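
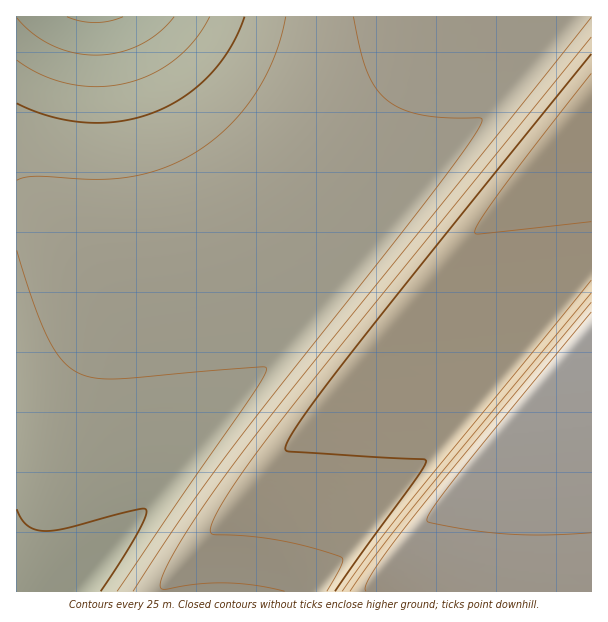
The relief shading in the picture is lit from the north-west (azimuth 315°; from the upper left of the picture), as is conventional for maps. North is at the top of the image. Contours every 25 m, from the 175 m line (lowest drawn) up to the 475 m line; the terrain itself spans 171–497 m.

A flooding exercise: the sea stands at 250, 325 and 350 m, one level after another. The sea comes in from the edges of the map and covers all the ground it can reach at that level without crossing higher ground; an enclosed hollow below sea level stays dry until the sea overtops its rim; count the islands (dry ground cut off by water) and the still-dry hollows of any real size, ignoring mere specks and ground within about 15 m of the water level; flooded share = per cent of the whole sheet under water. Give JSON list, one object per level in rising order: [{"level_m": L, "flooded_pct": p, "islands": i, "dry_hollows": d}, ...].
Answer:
[{"level_m": 250, "flooded_pct": 8, "islands": 0, "dry_hollows": 0}, {"level_m": 325, "flooded_pct": 60, "islands": 0, "dry_hollows": 0}, {"level_m": 350, "flooded_pct": 65, "islands": 0, "dry_hollows": 0}]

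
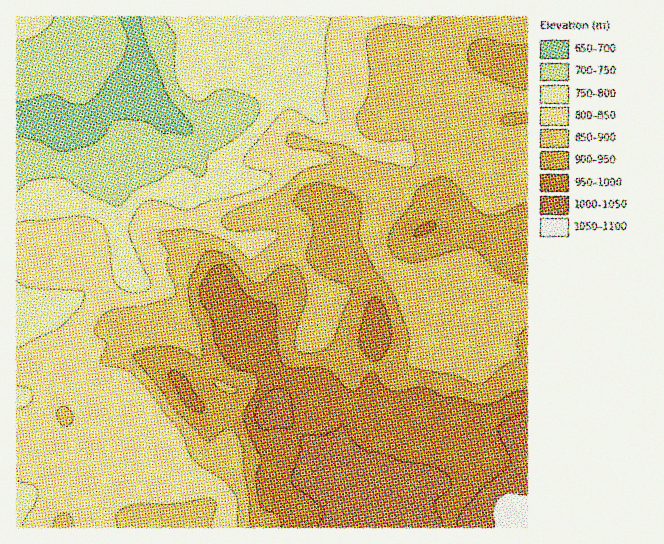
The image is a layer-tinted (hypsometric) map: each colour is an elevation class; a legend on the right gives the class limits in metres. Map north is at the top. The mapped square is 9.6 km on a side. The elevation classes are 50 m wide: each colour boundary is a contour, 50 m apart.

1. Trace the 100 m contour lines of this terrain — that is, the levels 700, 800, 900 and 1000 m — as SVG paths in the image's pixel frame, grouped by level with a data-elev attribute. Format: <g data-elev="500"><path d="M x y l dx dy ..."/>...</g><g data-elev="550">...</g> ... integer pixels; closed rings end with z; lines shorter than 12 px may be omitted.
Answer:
<g data-elev="700"><path d="M17 102l9-1 23-7 6 1 14 7 8 3 8-1 8-5 26-34 7-14 1-14-7-20"/><path d="M141 17l4 22 13 31 8 21 5 10 20 24 2 5-2 3-5 2-11-2-12 0-16-11-25-3-9 3-9 13-9 7-9 4-19 5-10 0-15-8-11-4-14-2"/></g><g data-elev="800"><path d="M17 481l16 4 3 2 1 4-1 11-12 19-2 6"/><path d="M17 385l12 3 2 2 2 5-1 6-3 4-12 4"/><path d="M17 280l5 5 5 2 51 3 5 2 2 3-1 6-6 8-19 19-42 20"/><path d="M331 17l-6 25 2 36-3 24 3 20-4 2-8-1-24-14-5 0-4 3-33 38-5 9 0 4 5 4 18 5 4 3 0 3-3 4-10 6-28 9-21 4-20 9-8-1-26-8-8 0-6 4-10 16-2 10 4 15 18 36 0 4-4 4-8 3-9-1-9-3-5-6-3-8-6-40-4-9-8-6-9-3-9-1-26 4-22 1-12 2"/></g><g data-elev="900"><path d="M229 393l-12-6-3-4 0-4 17 7 6 4-2 3z"/><path d="M527 326l-9 13-1 6 2 8-1 4-17 11-14 13-5 3-8 0-20-9-37-6-8-3-3-7 3-14 0-8-12-35-6-12-16-20-15-29-1-8 3-23-1-7-4-5-9-7-18-6-13-2-10 2-9 8-5 9 3 4 12 9 5 11 0 9-7 18 3 9 13 13 24 10 4 2 2 4-1 6-8 16-9 25-4 7-5 4-10 4-10 0-6-1-3-5-1-6 1-10 9-28 2-9-3-15-7-12-7-2-8 1-7 4-12 11-6 2-10-5-13-17-8-6-12-4-9 2-15 25-2 9 4 24 8 20 3 22-1 5-4 0-19-10-10-2-28 3-7 4-1 4 27 32 14 20 31 31 4 2 2-1 10-9 5-2 7 1 5 6 6 16 0 18 5 27 1 29"/><path d="M527 202l-26 12-8 2-8-1-10-7-22-27-7-3-7-1-16 9-7 5-5 15-19 23-4 13 2 8 4 6 8 4 9 2 11-1 41-13 8 0 8 5 16 17 8 7 10 4 14 3"/><path d="M527 112l-18 2-6 3-2 4 1 3 5 2 20-3"/><path d="M527 45l-18-1-20-5-8 0-10 6-3 10 2 10 7 6 32 14 18 5"/></g><g data-elev="1000"><path d="M444 527l-10-22 2-4 14-14 2-5-3-6-8-6-11-4-29-5-19-8-19-4-10-8-7-14-4-3-8 7-5 3-27 2-3 19-7 22-1 5 3 5 15 10 15 13 0 4-6 13"/><path d="M261 429l5 1 27-3 1-4-3-24-4-8-6-2-7 0-7 4-6 8-4 8-2 8 2 7z"/><path d="M527 411l-21 10-7 5 0 8 11 23 0 6-5 7-20 16-23 24-4 7-2 10"/></g>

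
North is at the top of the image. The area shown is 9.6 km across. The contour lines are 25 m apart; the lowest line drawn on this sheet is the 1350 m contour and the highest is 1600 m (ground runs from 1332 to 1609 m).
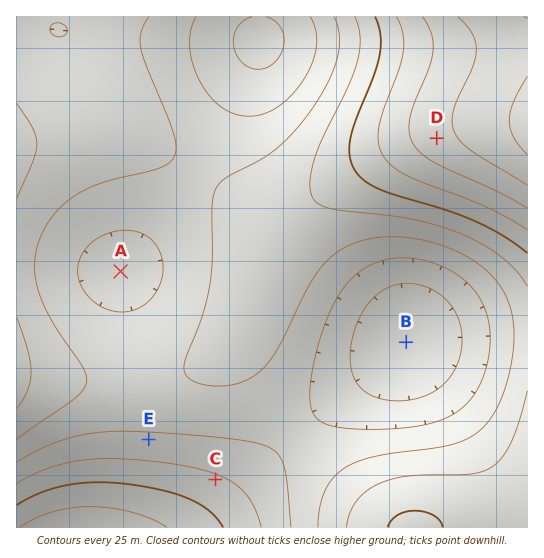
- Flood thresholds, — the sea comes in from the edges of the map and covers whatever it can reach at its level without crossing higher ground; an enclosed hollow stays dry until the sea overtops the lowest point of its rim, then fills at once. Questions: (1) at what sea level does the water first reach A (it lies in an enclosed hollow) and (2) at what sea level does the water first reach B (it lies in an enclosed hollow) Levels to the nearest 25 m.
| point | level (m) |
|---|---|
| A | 1450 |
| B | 1425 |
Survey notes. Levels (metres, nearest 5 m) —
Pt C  1395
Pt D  1565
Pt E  1420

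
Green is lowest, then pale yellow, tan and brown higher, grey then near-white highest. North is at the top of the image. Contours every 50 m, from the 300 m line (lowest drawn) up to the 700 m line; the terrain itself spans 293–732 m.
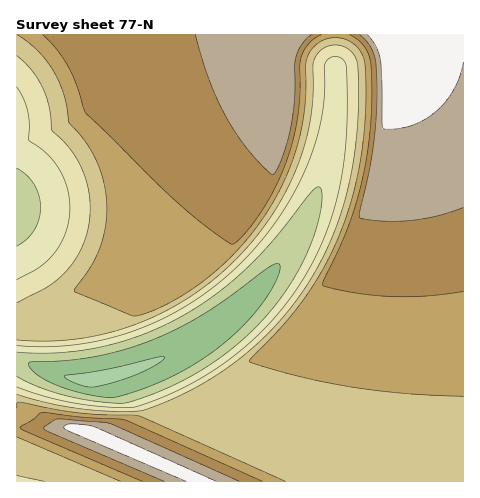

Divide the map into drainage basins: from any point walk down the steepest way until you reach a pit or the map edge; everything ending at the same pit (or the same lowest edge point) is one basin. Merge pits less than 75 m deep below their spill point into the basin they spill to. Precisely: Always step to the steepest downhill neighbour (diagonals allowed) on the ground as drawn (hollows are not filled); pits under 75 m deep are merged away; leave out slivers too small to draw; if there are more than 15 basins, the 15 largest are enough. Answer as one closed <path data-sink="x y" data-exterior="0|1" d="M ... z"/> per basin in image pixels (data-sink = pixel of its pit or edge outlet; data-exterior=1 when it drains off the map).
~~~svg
<path data-sink="84 381" data-exterior="0" d="M463 34l-164 0-11 22 0 40-61 35-39 28-41 40-24 30-27 42-19 20-15 10-46 21 0 105 64 1 110 48 10 6 263 0z"/><path data-sink="17 207" data-exterior="1" d="M298 34l-282 1 1 286 36-15 24-15 19-20 27-42 24-30 41-40 39-28 61-35-1-33 3-14z"/><path data-sink="17 481" data-exterior="1" d="M74 427l-57 0-1 54 183 0-112-50z"/>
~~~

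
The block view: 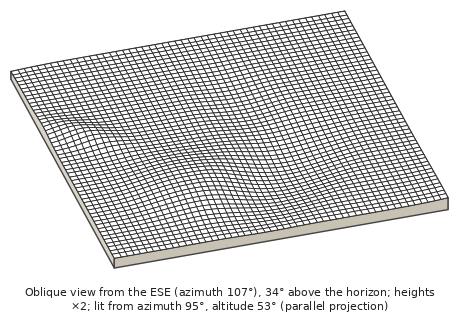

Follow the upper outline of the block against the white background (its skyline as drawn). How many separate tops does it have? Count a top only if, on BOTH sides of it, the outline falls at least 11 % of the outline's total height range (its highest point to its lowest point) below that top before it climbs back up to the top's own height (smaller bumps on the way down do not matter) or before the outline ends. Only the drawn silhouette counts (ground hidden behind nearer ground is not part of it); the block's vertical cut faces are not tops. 1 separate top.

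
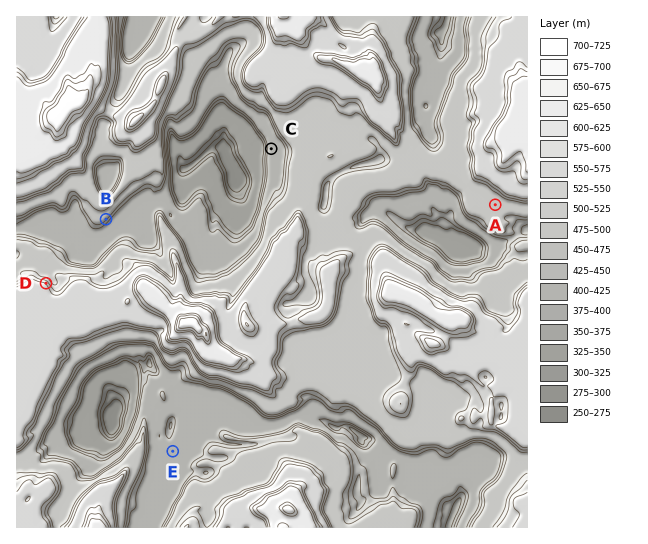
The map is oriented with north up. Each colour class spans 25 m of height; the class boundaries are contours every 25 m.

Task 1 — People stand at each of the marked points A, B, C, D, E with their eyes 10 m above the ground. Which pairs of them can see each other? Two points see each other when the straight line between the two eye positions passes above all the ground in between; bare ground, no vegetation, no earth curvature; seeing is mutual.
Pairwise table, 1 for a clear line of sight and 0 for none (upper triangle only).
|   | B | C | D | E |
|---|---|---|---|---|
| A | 0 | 0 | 0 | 0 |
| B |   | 1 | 1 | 0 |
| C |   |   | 1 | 0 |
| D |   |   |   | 0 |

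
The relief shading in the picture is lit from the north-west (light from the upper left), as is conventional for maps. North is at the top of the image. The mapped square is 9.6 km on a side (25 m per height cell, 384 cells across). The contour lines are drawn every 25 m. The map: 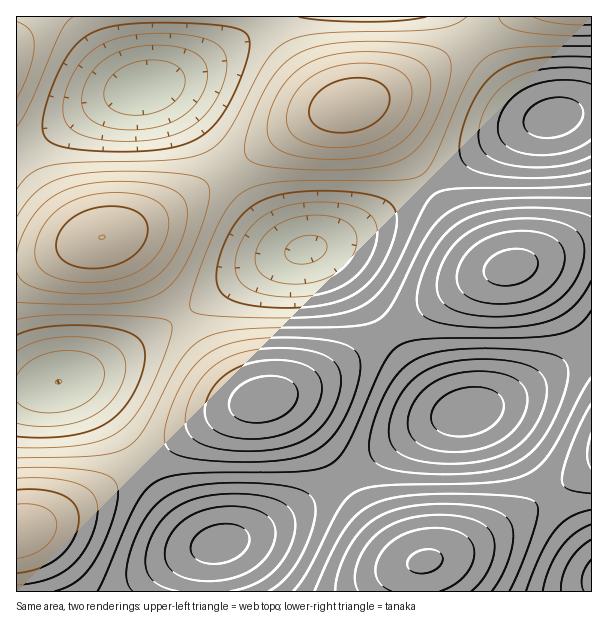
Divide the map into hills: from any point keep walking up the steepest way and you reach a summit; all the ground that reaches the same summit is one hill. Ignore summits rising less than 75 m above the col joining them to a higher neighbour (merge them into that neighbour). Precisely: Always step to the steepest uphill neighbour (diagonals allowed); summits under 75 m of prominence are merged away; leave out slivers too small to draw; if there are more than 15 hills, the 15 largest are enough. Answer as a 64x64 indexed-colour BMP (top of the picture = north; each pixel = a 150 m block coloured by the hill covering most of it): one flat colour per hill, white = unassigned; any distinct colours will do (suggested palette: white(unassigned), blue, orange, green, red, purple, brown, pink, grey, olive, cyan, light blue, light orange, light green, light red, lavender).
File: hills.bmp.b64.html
<image width="64" height="64" href="data:image/bmp;base64,Qk12CAAAAAAAAHYAAAAoAAAAQAAAAEAAAAABAAQAAAAAAAAIAAATCwAAEwsAABAAAAAAAAAA////ALR3HwAOf/8ALKAsACgn1gC9Z5QAS1aMAMJ34wB/f38AIr28AM++FwDox64AeLv/AIrfmACWmP8A1bDFAGZmZmZmZmZmZmZhERERERERERERERERERERERERERERZmZmZmZmZmZmZmERERERERERERERERERERERERERERFmZmZmZmZmZmZmYREREREREREREREREREREREREREREWZmZmZmZmZmZmZhERERERERERERERERERERERERERERZmZmZmZmZmZmZmYRERERERERERERERERERERERERERFmZmZmZmZmZmZmYzEREREREREREREREREREREREREREWZmZmZmZmZmZmYzMzMRERERERERERERERERERERERERZmZmZmZmZmZmYzMzMzMRERERERERERERERERERERERFmZmZmZmZmZmYzMzMzMzMREREREREREREREREREREREWZmZmZmZmZmYzMzMzMzMzMRERERERERERERERERERERZmZmZmZmZmYzMzMzMzMzMzERERERERERERERERERERFmZmZmZmZmZjMzMzMzMzMzMzEREREREREREREREREREWZmZmZmZmZjMzMzMzMzMzMzMxERERERERERERERERERZmZmZmZmZjMzMzMzMzMzMzMzMxERERERERERERERERFmZmZmZmZmMzMzMzMzMzMzMzMzMREREREREREREREREWZmZmZmZmMzMzMzMzMzMzMzMzMzMRERERERERERERERZmZmZmZmMzMzMzMzMzMzMzMzMzMzERERERERERERERFmZmZmZmYzMzMzMzMzMzMzMzMzMzMzEREREREREREREWZmZmZmYzMzMzMzMzMzMzMzMzMzMzMzERERERERERERZmZmZmYzMzMzMzMzMzMzMzMzMzMzMzMzERERERERERFmZmZmYzMzMzMzMzMzMzMzMzMzMzMzMzNVVREREREREWZmZmZjMzMzMzMzMzMzMzMzMzMzMzMzNVVVVRERERERZmZmZjMzMzMzMzMzMzMzMzMzMzMzMzNVVVVVVREREREiIiYzMzMzMzMzMzMzMzMzMzMzMzMzNVVVVVVVVRERESIiIiIzMzMzMzMzMzMzMzMzMzMzMzNVVVVVVVVVVRERIiIiIiIzMzMzMzMzMzMzMzMzMzMzM1VVVVVVVVVVUREiIiIiIiIzMzMzMzMzMzMzMzMzMzM1VVVVVVVVVVVVUSIiIiIiIiIzMzMzMzMzMzMzMzMzM1VVVVVVVVVVVVVVIiIiIiIiIiMzMzMzMzMzMzMzMzMzVVVVVVVVVVVVVVUiIiIiIiIiIiMzMzMzMzMzMzMzMzVVVVVVVVVVVVVVVSIiIiIiIiIiIjMzMzMzMzMzMzMzVVVVVVVVVVVVVVVVIiIiIiIiIiIiIjMzMzMzMzMzMzNVVVVVVVVVVVVVVVUiIiIiIiIiIiIiIzMzMzMzMzMzNVVVVVVVVVVVVVVVVSIiIiIiIiIiIiIiIzMzMzMzMzNVVVVVVVVVVVVVVVVVIiIiIiIiIiIiIiIiMzMzMzMzNVVVVVVVVVVVVVVVVVUiIiIiIiIiIiIiIiIiMzMzMzM1VVVVVVVVVVVVVVVVVSIiIiIiIiIiIiIiIiIiMzMzM1VVVVVVVVVVVVVVVVVVIiIiIiIiIiIiIiIiIiIiMzM1VVVVVVVVVVVVVVVVVVUiIiIiIiIiIiIiIiIiIiJERFVVVVVVVVVVVVVVVVVVVSIiIiIiIiIiIiIiIiIiJERERFVVVVVVVVVVVVVVVVVVIiIiIiIiIiIiIiIiIiJERERERFVVVVVVVVVVVVVVVVUiIiIiIiIiIiIiIiIiJERERERERFVVVVVVVVVVVVVVVSIiIiIiIiIiIiIiIiJERERERERERFVVVVVVVVVVVVVVIiIiIiIiIiIiIiIiIkRERERERERERVVVVVVVVVVVVVUiIiIiIiIiIiIiIiIkRERERERERERERVVVVVVVVVVVVSIiIiIiIiIiIiIiIkREREREREREREREVVVVVVVVVVVVIiIiIiIiIiIiIiIiREREREREREREREREVVVVVVVVVVUiIiIiIiIiIiIiIiRERERERERERERERERFVVVVVVVVVSIiIiIiIiIiIiIiRERERERERERERERERERFVVVVVVVVESIiIiIiIiIiIiJERERERERERERERERERERVVVVVVVUREiIiIiIiIiIiJERERERERERERERERERERERVVVVVVREREiIiIiIiIiJERERERERERERERERERERERERVVVVVERERIiIiIiIiIkRERERERERERERERERERERERERFVVURERERIiIiIiIkREREREREREREREREREREREREQiIiIhERERERIiIiIkREREREREREREREREREREREREQiIiIiERERERERIiIkREREREREREREREREREREREREQiIiIiIREREREREREUREREREREREREREREREREREREQiIiIiIhEREREREREREURERERERERERERERERERERERCIiIiIiEREREREREREREURERERERERERERERERERERCIiIiIiIREREREREREREREURERERERERERERERERERCIiIiIiIhEREREREREREREREUREREREREREREREREREIiIiIiIiERERERERERERERERFEREREREREREREREREIiIiIiIiIRERERERERERERERERFEREREREREREREREIiIiIiIiIhERERERERERERERERERREREREREREREREQiIiIiIiIi"/>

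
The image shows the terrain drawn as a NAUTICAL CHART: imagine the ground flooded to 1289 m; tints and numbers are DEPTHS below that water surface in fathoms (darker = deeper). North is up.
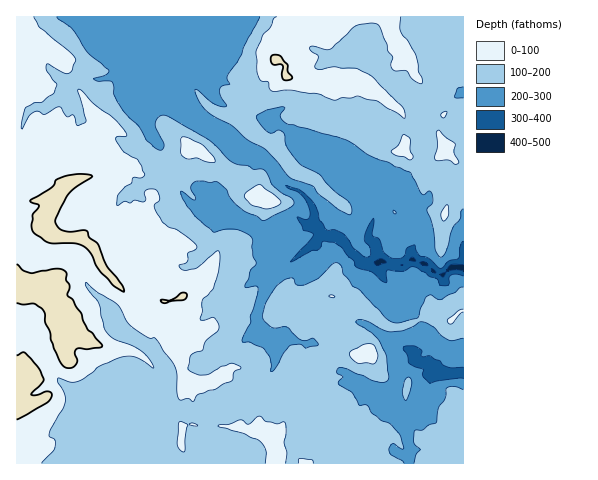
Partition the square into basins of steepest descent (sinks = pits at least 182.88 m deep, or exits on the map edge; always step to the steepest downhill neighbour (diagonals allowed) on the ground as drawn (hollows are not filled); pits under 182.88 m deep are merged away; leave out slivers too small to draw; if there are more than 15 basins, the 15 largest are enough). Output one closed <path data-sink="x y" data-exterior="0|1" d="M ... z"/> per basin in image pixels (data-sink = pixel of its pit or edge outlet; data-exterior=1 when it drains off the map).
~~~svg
<path data-sink="463 267" data-exterior="1" d="M393 16l-377 1 1 447 351 0 7-8 0-15-11-11-16 4-13-16-10-4-6-5 3-17-5-15 0-16 10-1 15-7 12 1-10-12-5-9 1-14 5-15 2-2 6 1 11 6 17 14 9 5 14-2 21-10 14 0 12 4 8-8 5-1 0-202-11 0-10 7-3 20 5 12-4-4-10 0-19 11-8-3 0-34-2-6-23-19-17-9 11-25 5-6 21-7-9-14z"/><path data-sink="463 372" data-exterior="1" d="M348 302l-3 2-3 10-3 19 5 9 10 12-12-1-15 7-10 1 0 16 5 15-3 17 6 5 10 4 13 16 16-4 11 11 1 13-7 10 84 0 1-17-4-13 1-16-3-5 6-17 10-3 0-81-5 0-8 8-12-4-14 0-21 10-14 2-9-5-17-14z"/><path data-sink="463 94" data-exterior="1" d="M463 16l-68 0-5 9 0 7 10 15-22 6-5 6-11 23 1 3 16 8 23 19 2 6-1 16 3 6-3 10 6 5 22-11 13 2-4-10 3-20 6-6 15-2z"/>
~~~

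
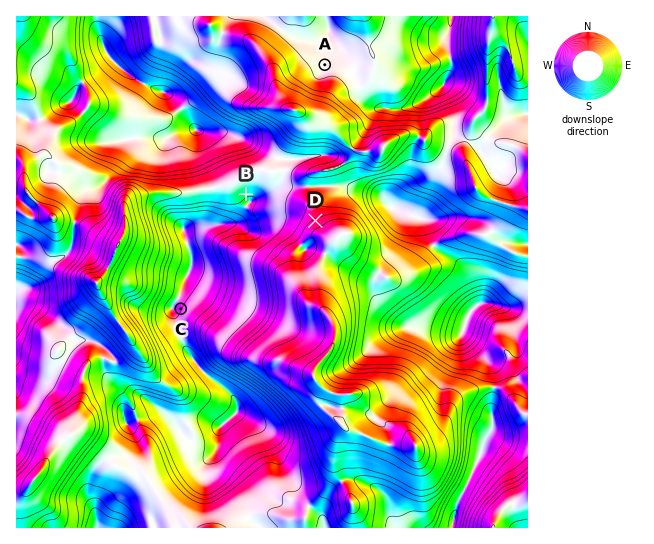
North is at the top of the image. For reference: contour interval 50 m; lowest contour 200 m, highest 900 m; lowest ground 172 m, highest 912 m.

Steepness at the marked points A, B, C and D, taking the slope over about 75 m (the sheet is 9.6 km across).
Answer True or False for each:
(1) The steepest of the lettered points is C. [False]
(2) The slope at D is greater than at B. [True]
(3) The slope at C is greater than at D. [False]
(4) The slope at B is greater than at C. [True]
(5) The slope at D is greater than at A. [True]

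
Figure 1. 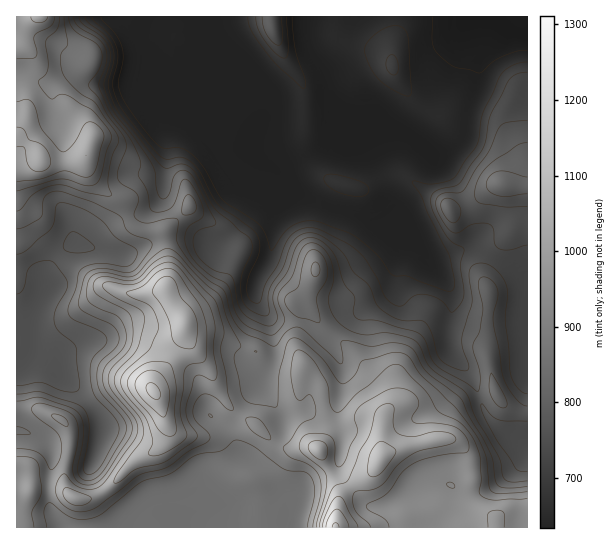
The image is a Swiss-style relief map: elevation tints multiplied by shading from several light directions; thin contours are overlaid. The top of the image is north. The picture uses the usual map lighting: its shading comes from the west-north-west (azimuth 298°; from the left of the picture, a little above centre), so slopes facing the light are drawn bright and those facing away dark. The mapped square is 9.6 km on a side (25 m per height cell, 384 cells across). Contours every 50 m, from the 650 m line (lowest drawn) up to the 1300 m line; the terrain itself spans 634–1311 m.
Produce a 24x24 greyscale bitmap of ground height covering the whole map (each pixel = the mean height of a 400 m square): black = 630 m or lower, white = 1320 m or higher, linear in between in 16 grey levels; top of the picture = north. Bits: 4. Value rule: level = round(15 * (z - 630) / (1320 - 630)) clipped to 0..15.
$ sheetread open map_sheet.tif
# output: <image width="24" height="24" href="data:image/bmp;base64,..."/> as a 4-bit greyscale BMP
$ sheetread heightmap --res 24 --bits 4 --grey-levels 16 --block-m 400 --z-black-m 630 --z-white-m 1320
<image width="24" height="24" href="data:image/bmp;base64,Qk2WAQAAAAAAAHYAAAAoAAAAGAAAABgAAAABAAQAAAAAACABAAATCwAAEwsAABAAAAAAAAAAAAAAABEREQAiIiIAMzMzAERERABVVVUAZmZmAHd3dwCIiIgAmZmZAKqqqgC7u7sAzMzMAN3d3QDu7u4A////AJiIh3d3d3jNuqqqqqmqmHd3eHisupmZmKmXmph3iIiry6mZdZiGerqIiJq6zbupZHiWWcyoiZqqvLu4VIh2atyZmImZu6mGVVVWneypiImYmqh1ZERWnNy6iIqHiYZEU0RVeszKh4h3d3Q1U0VWeb3KdWd2VUM0U0Roms25U2dlQzMkU1RYqsyWQld1MiEkQ1VWZplkQjd0IREjQ2VVZndUQiVCEREzRHZWd3dkIRERERJURId4h1ZiERERERNFZrqqhlVBEREREREkZru7hjIRERERERESRbqrlBERERERABERRLmZUhERERERERERM6mXMRERERERERERI6mHQRERESEREiEAErmHQREREjERIhAAALp0IREREzEREhAAAA=="/>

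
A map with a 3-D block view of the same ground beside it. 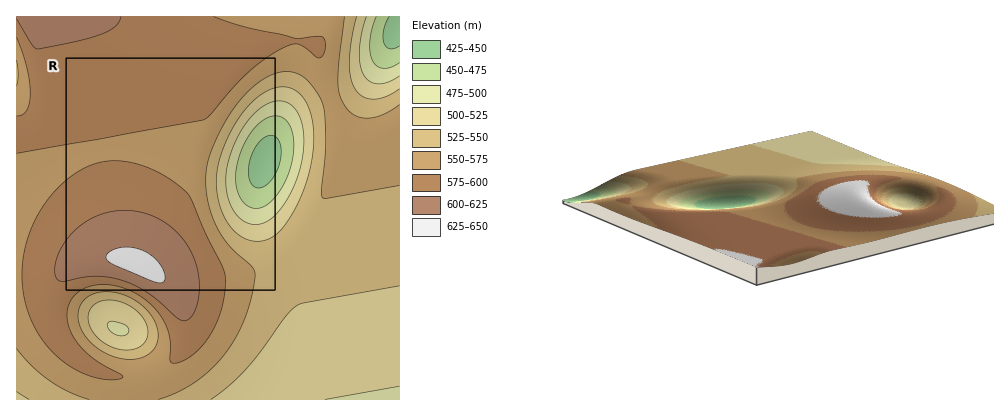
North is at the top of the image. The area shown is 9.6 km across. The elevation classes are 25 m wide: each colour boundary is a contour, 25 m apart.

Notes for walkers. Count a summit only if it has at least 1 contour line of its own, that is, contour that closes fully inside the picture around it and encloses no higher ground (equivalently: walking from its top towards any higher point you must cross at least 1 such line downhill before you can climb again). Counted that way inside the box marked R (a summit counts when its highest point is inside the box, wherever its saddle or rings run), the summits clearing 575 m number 1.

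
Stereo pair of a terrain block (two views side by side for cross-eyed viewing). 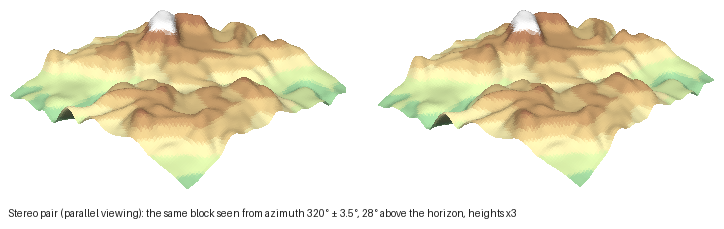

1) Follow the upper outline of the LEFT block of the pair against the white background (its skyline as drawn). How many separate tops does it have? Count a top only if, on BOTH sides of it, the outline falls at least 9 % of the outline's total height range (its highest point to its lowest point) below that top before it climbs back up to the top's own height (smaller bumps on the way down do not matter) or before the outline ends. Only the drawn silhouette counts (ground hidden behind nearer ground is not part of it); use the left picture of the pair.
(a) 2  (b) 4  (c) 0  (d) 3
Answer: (a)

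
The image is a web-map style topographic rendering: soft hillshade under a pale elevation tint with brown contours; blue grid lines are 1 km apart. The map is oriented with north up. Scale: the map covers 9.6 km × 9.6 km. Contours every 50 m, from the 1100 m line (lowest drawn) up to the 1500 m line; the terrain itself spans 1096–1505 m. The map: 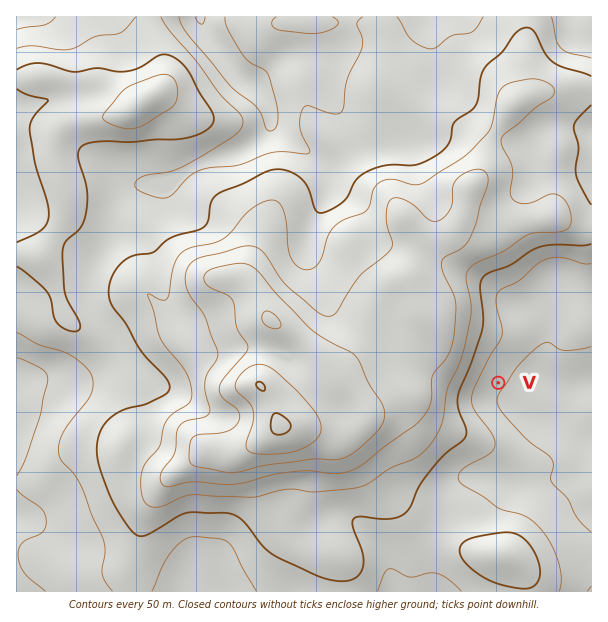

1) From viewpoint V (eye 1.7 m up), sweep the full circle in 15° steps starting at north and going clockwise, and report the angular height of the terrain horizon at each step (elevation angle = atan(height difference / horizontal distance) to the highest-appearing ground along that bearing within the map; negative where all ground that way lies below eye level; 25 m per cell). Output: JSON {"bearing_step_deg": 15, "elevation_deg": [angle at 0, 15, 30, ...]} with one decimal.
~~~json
{"bearing_step_deg": 15, "elevation_deg": [4.0, 3.3, 2.2, 0.2, 0.2, -0.9, -1.9, -1.4, -1.4, -0.7, -0.1, 1.3, 2.7, 3.6, 5.1, 6.3, 7.6, 9.3, 10.0, 11.1, 11.4, 10.3, 8.0, 5.3]}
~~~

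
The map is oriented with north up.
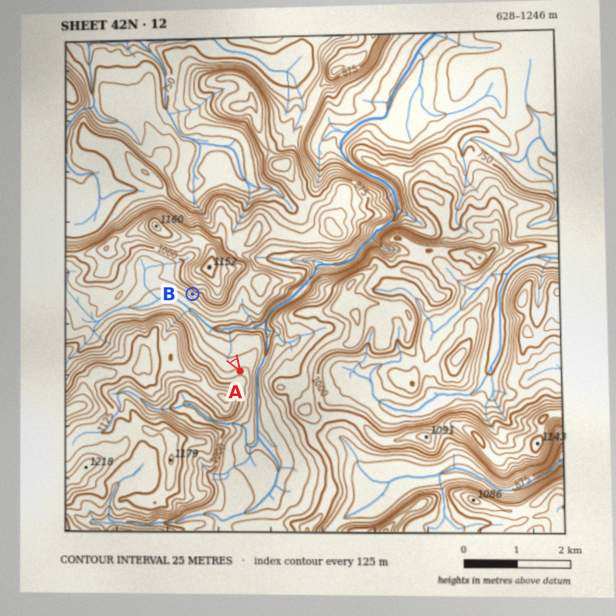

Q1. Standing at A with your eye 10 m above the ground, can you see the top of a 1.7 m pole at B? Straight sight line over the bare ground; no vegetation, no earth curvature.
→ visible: true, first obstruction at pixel None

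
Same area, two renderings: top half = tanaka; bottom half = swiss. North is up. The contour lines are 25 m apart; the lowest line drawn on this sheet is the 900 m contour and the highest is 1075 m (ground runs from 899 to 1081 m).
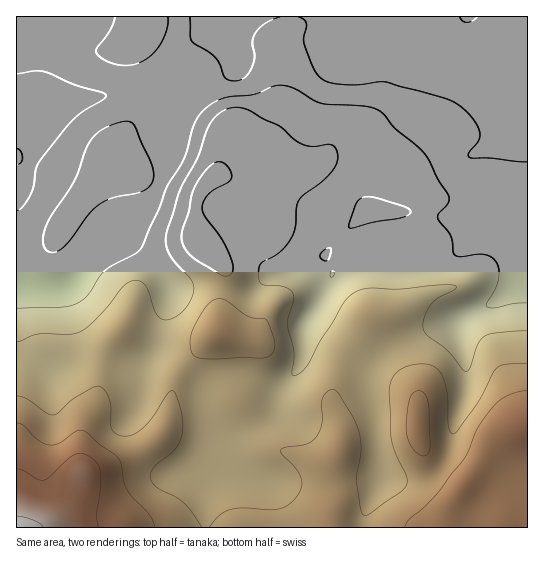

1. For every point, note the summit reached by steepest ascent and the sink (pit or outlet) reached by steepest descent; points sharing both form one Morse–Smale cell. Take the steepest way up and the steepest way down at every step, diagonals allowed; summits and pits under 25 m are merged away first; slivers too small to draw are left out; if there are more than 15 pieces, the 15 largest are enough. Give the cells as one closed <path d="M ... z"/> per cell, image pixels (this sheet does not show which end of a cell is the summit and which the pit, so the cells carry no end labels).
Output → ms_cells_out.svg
<path d="M527 16l-306 0-1 7-3 5-31 16-32 33-12 7-44 13-32 4-11-6-12-2-27 8 1 427 188 0 2-46 8-37 40-20 14-8 7-7 8-25 16-20 4-15 0-16 3-14 10 12 52 35 22-20 42-20 26-7 32-16 34-29 3-5z"/><path d="M527 271l-12 14-24 19-32 16-26 7-42 20-22 20-52-35-10-12-3 14 0 16-4 15-16 20-8 25-7 7-14 8-40 20-8 37-2 45 322 1z"/><path d="M219 16l-202 0-1 83 7 1 20-7 8 0 16 8 38-5 37-12 12-7 32-33 31-16 3-5z"/>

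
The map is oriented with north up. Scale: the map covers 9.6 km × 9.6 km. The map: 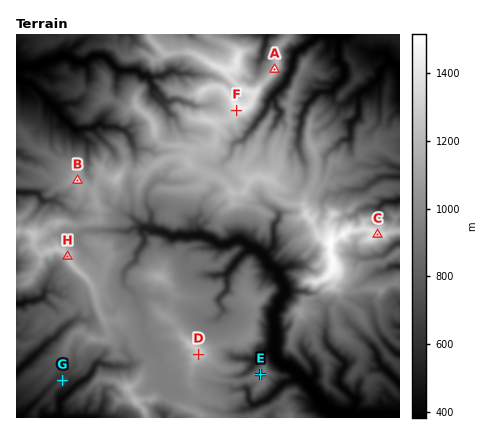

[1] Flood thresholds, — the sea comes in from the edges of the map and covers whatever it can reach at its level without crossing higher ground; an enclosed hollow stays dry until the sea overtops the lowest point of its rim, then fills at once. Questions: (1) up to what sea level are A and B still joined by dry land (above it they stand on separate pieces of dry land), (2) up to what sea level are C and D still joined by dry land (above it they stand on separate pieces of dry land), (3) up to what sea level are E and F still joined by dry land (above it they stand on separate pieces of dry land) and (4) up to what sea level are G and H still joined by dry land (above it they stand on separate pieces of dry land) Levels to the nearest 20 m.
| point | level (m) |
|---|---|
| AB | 1040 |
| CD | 940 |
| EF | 860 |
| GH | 660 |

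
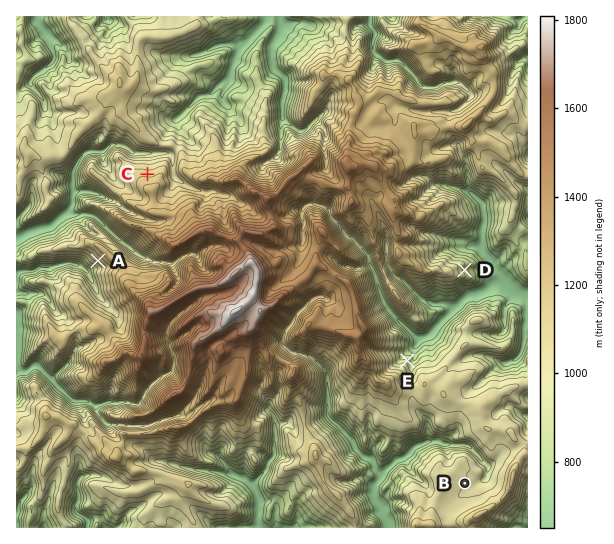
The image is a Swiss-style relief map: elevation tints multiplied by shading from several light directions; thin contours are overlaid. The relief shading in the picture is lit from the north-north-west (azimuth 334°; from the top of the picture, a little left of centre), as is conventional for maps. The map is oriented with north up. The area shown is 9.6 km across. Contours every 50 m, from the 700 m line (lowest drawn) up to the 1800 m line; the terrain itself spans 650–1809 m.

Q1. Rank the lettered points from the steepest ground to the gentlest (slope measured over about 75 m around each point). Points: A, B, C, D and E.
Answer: A E D C B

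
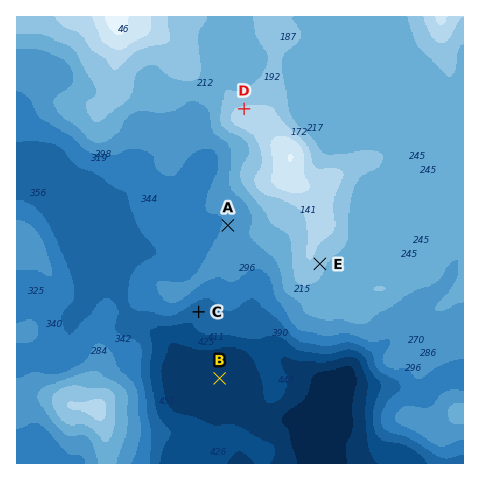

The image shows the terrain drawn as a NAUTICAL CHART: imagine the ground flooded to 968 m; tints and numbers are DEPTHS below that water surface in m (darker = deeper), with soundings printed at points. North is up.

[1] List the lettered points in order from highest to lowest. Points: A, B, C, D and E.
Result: D E A C B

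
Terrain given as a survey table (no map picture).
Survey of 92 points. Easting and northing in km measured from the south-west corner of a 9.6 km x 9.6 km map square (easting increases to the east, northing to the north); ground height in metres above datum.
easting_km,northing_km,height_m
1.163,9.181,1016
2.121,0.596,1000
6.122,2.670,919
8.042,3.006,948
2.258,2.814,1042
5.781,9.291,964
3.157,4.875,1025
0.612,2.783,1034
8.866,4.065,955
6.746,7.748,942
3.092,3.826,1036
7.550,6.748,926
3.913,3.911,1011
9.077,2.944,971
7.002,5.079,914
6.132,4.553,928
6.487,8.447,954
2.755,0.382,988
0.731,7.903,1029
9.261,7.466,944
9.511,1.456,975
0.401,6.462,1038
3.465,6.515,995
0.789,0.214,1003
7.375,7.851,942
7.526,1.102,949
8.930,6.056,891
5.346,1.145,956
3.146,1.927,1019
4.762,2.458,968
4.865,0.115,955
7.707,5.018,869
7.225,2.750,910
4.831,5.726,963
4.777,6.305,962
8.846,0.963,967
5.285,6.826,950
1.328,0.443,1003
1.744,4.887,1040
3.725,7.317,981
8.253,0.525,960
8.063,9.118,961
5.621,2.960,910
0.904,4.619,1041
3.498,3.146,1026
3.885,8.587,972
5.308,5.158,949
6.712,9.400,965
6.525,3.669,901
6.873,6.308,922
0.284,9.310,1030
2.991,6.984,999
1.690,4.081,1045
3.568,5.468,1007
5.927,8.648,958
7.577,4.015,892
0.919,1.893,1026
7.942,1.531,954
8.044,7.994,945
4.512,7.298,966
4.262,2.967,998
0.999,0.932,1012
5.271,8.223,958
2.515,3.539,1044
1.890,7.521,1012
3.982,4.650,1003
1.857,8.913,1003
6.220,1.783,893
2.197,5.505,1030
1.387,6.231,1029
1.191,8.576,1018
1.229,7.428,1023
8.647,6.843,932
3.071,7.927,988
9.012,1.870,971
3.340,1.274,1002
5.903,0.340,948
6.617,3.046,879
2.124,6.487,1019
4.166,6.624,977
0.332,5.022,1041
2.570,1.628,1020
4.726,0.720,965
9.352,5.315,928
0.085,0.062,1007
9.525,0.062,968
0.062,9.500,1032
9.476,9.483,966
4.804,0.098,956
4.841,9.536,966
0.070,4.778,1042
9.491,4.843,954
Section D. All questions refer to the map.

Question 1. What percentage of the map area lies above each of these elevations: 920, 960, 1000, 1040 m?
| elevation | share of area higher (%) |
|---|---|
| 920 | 88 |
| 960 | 60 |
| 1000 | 34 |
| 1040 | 6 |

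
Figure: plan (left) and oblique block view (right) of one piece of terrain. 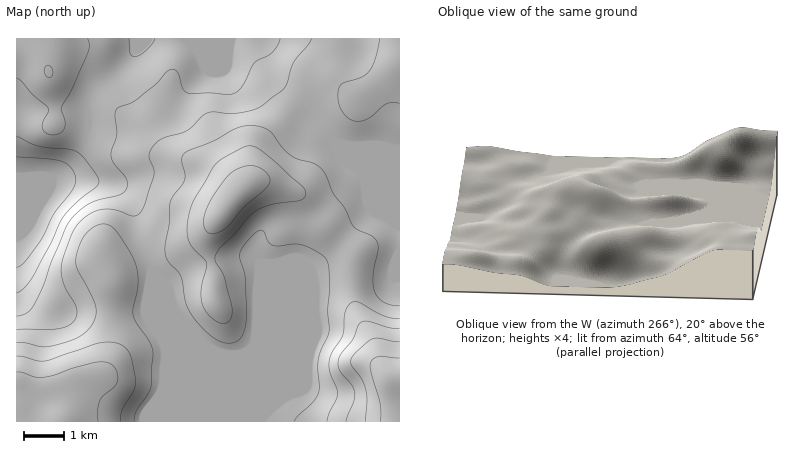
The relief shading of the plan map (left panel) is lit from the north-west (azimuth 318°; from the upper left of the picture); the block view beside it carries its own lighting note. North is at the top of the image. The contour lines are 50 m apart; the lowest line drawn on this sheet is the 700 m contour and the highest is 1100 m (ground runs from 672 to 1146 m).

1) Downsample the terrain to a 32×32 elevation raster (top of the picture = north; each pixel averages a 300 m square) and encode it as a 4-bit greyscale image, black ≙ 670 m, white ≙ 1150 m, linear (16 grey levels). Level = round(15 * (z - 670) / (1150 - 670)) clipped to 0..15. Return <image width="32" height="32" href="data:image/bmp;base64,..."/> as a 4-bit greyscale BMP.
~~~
<image width="32" height="32" href="data:image/bmp;base64,Qk12AgAAAAAAAHYAAAAoAAAAIAAAACAAAAABAAQAAAAAAAACAAATCwAAEwsAABAAAAAAAAAAAAAAABEREQAiIiIAMzMzAERERABVVVUAZmZmAHd3dwCIiIgAmZmZAKqqqgC7u7sAzMzMAN3d3QDu7u4A////ALu7u6qYd3d3d3d3d4iavO67u7uqmHd3d3d3d3d4mrzuu7u7qqmHd3d3d3d3d4q87rqru7uph3d3d3d3d3iave+qqqq6qYd3d3d3d3d4q83umImaqqmHd3d3d3d3eJvN3Xd3iJmYh3d3d3d3d3eKvMxmZmeIiHd3d4iHd3d3ibu7VVVWeId3d3iZh3d3d4mqmURVVniHd3d5qYd3d3eJmYc0VWZ4iHd3iamHd3d3iIh3I0VniIh3d4mZh3d3d3iHdhJFZ4iId3eJmId3d3d4h3YSNXiIh3d4iZh3d3d3eIh2ASRniId3eJmYd3d3d4iIdgATV4h3Z3iaqYd3iIiIh3YAEkZ3dmd4mruYeIiIh3dmAAE1ZmVmeJq7qYiIiId2ZgAAI0RVVniJu7qpmYh3ZmYAABIjRFZniau7upmId2ZmAAARI0RWZ3iau7qYh3ZmZgABEjRFVmeImaqph3d2ZmYSIiM0RVZneIiZmHd3ZmZmIzQzNEVVZmd4iId3dmZmZjREQzRFVVVmd3d3dmZnd3c0REM0RFVVVmZmZ3Zmd3d3NERDNERFRFVVVWZmZneHd0RVRDREREREREVVZmd3h3dFVVQzM0REQzNEVWZnd3eIVWVUQzMzRDMzNEVWZ3d3iFVVVEQzMzMzMzREVmZmZ4hVVVREMyMzMzMzREVmZmd4"/>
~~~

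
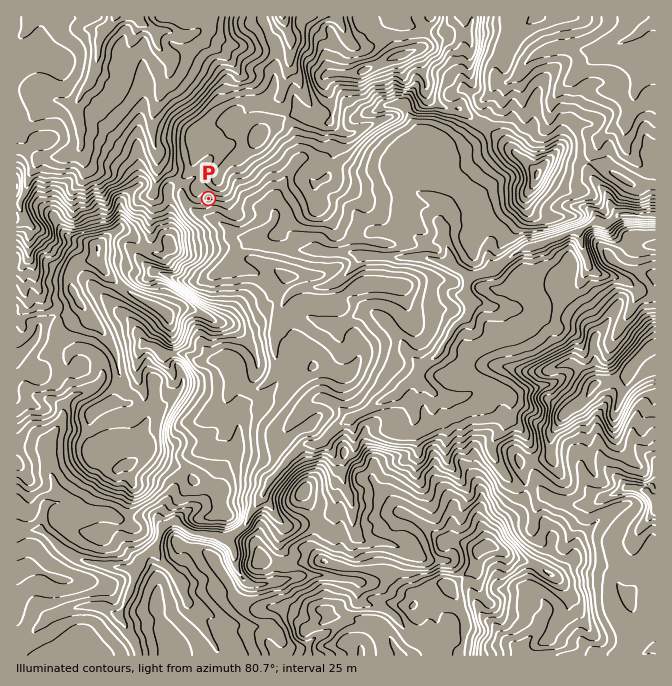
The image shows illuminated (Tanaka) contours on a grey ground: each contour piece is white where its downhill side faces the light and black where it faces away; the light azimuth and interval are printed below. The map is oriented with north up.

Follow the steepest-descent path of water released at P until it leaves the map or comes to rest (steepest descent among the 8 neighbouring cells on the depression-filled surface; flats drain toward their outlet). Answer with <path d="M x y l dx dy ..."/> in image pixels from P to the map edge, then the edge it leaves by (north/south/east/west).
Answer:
<path d="M209 198l0 4 5 6 0 9 6 6 2 0 5 5 2 0 8 9 17 0 8 8 5 0 1 2 12 0 2 1 12 0 1 2 25 0 2 2 28 0 2 1 5 0 1 2 19 0 1 2 47 0 2 1 5 0 6 4 9 0 5 5 12 5 3 3 10 0 1-2 7 0 9-8 3 0 7-3 10-9 8-3 5-5 5 0 7-3 6 0 5-4 5 0 10-5 5 0 9-5 5 0 11-6 15 0 5-5 2 0 0-2 3-2 5 0 2 2 28 0"/>
exit: east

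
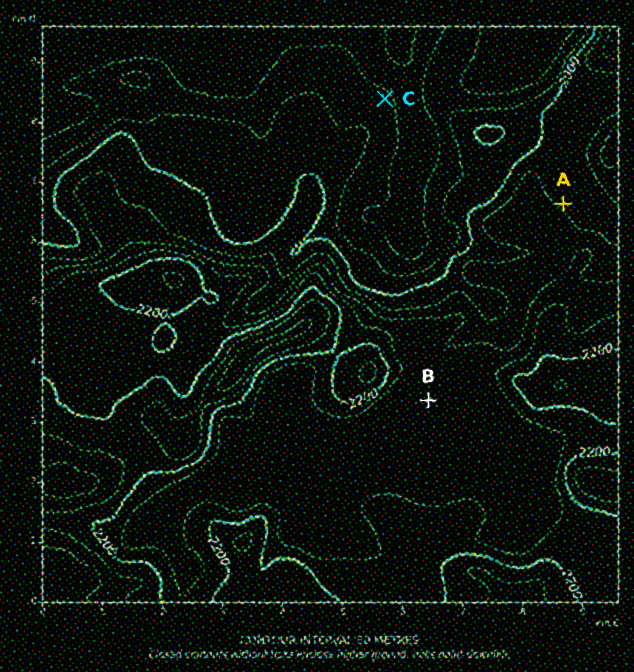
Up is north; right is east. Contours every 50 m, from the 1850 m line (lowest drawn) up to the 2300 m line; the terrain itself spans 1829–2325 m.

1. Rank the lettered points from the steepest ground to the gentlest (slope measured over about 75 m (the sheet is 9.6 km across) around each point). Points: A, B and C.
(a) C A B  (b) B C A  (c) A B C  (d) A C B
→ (d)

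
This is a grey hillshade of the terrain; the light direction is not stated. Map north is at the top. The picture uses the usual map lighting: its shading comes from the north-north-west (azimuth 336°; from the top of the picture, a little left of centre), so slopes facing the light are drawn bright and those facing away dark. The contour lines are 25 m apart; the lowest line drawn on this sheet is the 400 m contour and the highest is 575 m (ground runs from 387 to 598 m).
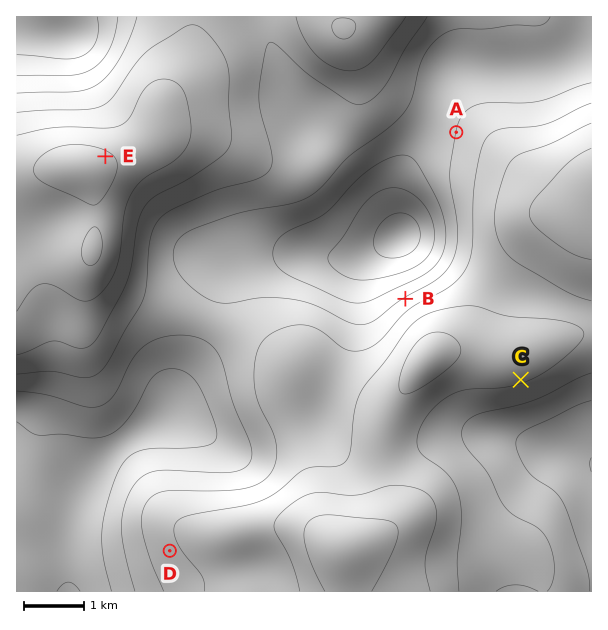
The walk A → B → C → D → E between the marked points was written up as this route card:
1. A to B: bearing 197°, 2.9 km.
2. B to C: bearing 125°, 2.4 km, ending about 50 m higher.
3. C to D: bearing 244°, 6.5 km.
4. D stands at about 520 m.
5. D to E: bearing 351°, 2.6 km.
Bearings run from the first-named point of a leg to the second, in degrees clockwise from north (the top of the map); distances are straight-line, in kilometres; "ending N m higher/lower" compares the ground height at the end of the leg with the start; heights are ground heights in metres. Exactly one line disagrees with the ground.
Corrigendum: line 5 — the distance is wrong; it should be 6.7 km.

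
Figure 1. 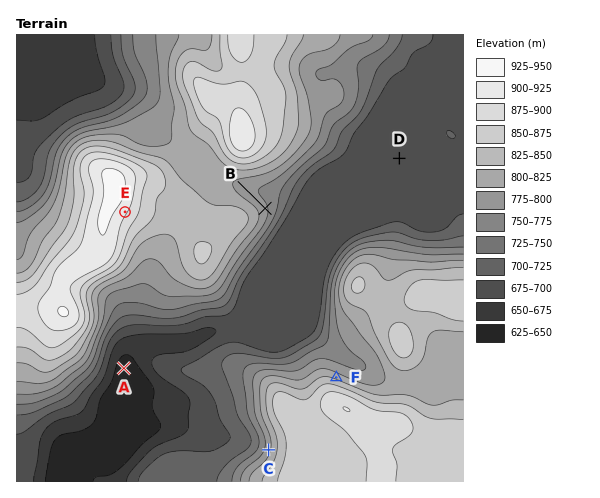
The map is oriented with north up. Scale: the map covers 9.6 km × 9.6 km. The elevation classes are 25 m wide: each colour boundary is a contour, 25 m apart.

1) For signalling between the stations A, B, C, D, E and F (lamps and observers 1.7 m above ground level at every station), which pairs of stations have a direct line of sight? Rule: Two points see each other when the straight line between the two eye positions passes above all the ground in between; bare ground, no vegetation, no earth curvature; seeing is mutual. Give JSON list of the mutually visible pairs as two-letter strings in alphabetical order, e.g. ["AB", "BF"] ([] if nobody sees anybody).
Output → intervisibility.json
["AC", "BD", "BF", "CE", "DE", "EF"]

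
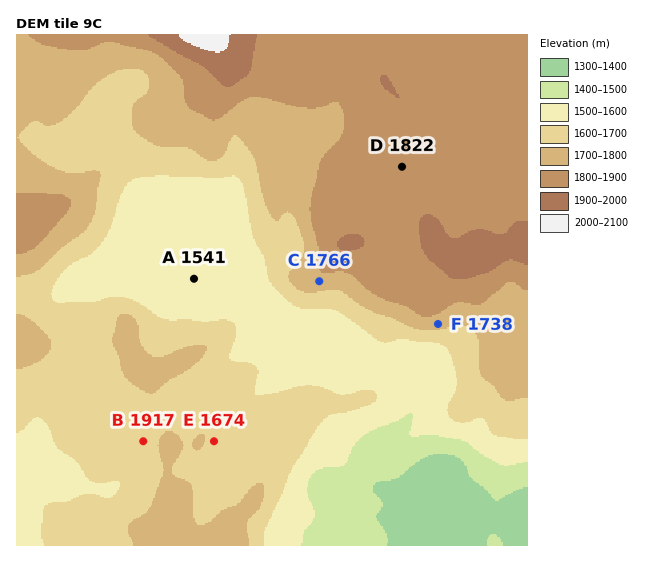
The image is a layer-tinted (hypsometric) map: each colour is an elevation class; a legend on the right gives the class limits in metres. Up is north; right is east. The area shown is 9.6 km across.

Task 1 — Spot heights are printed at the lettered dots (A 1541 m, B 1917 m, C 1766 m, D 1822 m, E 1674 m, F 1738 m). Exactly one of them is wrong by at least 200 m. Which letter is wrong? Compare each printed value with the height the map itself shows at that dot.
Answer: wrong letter B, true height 1667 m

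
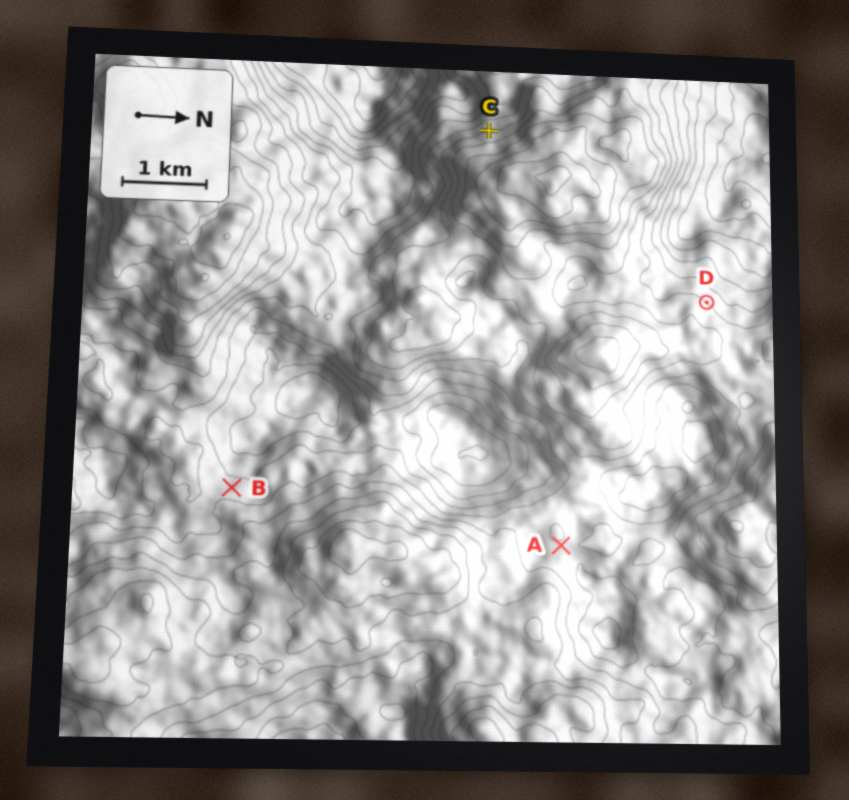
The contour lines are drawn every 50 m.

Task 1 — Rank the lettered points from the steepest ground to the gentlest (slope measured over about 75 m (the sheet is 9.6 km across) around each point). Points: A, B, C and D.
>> C D B A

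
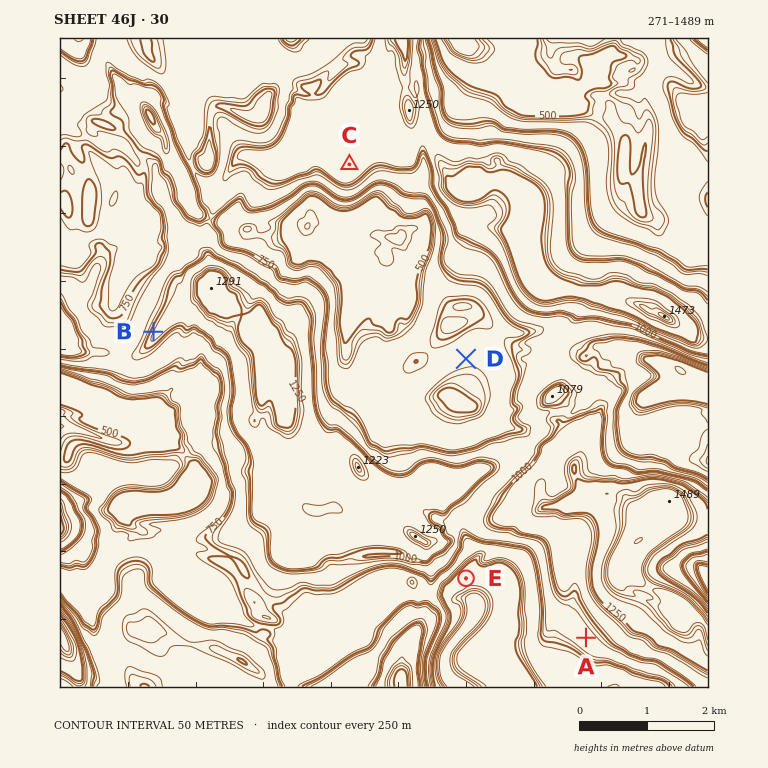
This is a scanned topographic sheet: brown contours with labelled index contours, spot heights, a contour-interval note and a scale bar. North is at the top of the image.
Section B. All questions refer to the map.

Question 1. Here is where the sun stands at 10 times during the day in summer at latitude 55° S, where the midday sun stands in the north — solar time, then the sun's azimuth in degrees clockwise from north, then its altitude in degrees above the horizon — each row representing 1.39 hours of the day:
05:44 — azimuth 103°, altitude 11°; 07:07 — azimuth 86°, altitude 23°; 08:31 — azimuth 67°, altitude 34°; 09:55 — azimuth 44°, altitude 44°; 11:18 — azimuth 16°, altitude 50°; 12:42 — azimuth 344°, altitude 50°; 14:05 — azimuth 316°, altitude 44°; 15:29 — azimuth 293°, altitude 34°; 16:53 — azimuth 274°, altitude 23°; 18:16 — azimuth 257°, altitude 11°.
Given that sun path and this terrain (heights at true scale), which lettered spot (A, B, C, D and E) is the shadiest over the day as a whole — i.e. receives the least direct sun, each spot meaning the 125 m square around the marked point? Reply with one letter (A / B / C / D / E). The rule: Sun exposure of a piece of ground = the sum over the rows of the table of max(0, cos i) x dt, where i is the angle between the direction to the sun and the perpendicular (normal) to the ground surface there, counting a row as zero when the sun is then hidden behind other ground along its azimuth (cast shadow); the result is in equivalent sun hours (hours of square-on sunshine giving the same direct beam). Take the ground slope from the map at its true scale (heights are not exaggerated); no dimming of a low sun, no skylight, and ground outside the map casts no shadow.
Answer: E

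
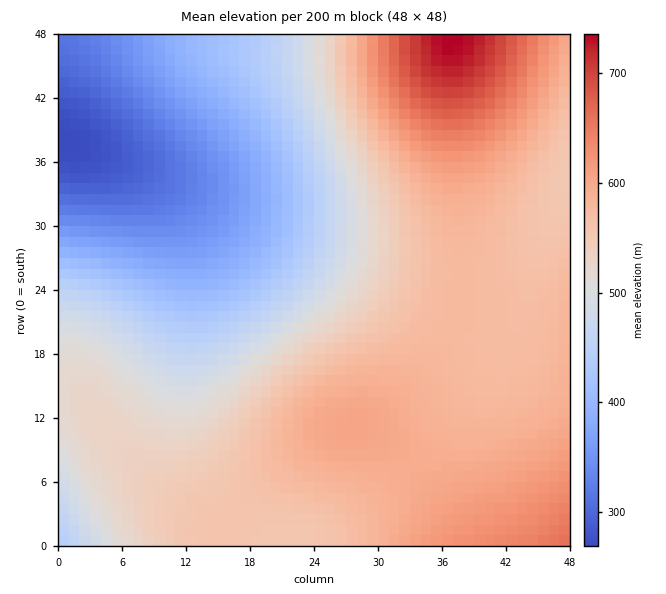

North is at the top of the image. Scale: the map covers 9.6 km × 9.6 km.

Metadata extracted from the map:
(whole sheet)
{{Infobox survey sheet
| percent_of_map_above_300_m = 97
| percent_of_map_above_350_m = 90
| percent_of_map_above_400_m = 82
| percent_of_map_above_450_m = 74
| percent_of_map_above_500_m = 64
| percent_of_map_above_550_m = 49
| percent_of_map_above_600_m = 14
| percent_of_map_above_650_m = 5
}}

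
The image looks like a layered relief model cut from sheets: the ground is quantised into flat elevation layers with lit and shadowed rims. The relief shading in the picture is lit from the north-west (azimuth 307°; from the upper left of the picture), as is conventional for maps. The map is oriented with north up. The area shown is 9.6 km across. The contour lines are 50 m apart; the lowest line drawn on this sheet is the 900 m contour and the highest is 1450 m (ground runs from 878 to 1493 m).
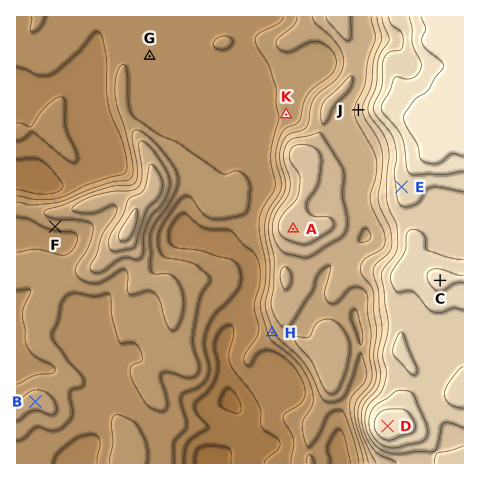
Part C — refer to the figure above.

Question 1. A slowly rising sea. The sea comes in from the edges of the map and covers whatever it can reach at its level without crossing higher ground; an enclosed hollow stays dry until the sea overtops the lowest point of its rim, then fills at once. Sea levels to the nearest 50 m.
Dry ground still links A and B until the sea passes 1050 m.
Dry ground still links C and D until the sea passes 1350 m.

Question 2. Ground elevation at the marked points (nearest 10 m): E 1370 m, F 1060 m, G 1020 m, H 1080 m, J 1220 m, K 1060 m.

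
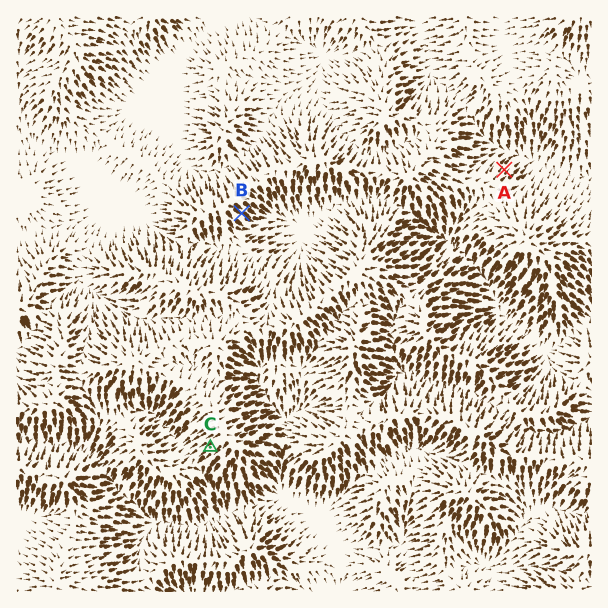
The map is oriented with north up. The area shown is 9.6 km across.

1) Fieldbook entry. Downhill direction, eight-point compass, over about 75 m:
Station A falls NE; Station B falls SE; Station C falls SW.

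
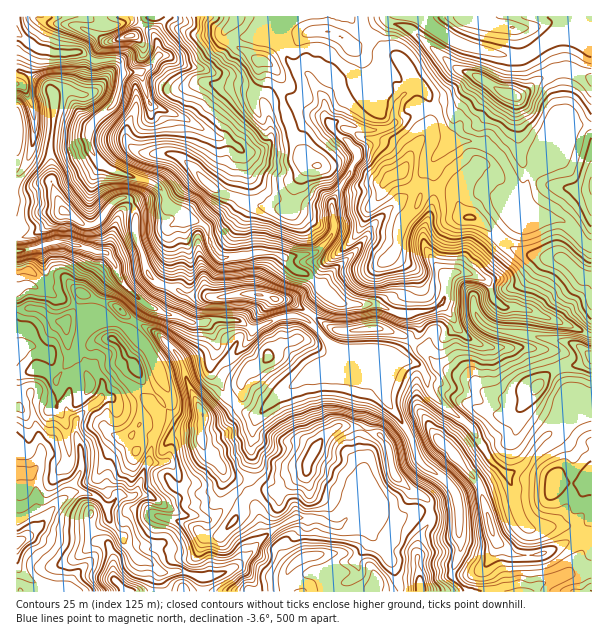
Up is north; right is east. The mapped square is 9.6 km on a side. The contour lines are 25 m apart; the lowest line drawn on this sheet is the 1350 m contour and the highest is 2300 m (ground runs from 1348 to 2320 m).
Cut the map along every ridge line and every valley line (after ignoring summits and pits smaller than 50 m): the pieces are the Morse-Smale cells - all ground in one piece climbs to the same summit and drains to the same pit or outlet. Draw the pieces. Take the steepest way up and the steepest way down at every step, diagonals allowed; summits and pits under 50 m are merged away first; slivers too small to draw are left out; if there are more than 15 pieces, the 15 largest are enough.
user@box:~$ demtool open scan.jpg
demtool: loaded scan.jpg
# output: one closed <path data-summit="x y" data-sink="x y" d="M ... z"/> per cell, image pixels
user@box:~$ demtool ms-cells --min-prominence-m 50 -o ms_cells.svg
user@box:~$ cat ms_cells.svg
<path data-summit="510 95" data-sink="17 33" d="M420 16l-152 1-2 13 16 12 8 21 22 15 12 20 2 20-17-6-19-14-14 2-6 3-4 6-4-10-5-5-14-6-7 0-12 7-14 22-10 10-15-9-33-12-6-10-6-24-17 1-2-10-4-3-22 1-14-9-24 2-13-4-11-4-15-12-2 1 0 34 23 11 13 12 1 40 18 2 18-1 1 14 12 17 18 10 24 6 14 6 6 8 4 12 11 5 7 7 15 5 5 5 4 14 4 9 7 7 24-2 7-3 23 0 9 5 9 0 24-6 13-13 4-9-2-29 26-45-8-12-16-13-3-6 7-4 28 9 14 0 10-3 5-5 16-7 15-5 6-7 8 14 4 12 8 11 18 0 12 4 9 4 13 13 8 18 0 13 6 7 5-2 6-20 19-16 12-32 4-3 28-1-1-87-12 0-12-4-9 0-34 22-15 0-51-13-24-15z"/><path data-summit="491 527" data-sink="17 33" d="M372 352l-32 1 4 3 34 16 6 11 1 15 21 30 8 15 4 16 10 10 13 7 11 12 6 15 2 33 0 16-8 18 0 6 7 8 9 8 69 0-1-5 7-4 24-9 15 0 10-4-1-167-10 0-12 5-11 18-17 14-13 21-19 14-19-16-18-31-25-19-17-17-4-18-9-10-16-4-9 0z"/><path data-summit="314 452" data-sink="17 33" d="M338 350l-1 7-7 9-25 10-26 18-20 20-6 12-1 44-4 10-6 6 7 7 14-3 13 2 2 2-1 24 4 6 18-7 18 1 21 8 11-10 7-11 34 12 12 0 12-6 17 0 25-6 1-8-5-9-11-12-13-7-10-10-4-16-8-15-21-30-1-15-6-11-34-16z"/><path data-summit="591 356" data-sink="17 33" d="M467 272l-14 0-6 4-1 14-4 13-10 7-15 2-2 2 5 12-2 9-20 24 16 3 10 9 6 21 17 17 25 19 18 31 19 16 19-14 13-21 17-14 11-18 12-5 11-1 0-66-62-26-27-3-9-7-8-20z"/><path data-summit="584 276" data-sink="17 33" d="M470 140l-18 0-18 18-2 6 1 40-11 32 2 9 9 16 13 15 7-4 14 0 19 8 8 20 9 7 27 3 61 26 1-90-7-2-8-11-16-13-16-2-11 5-7 0-5-5-8-18-2-21-8-18-13-13z"/><path data-summit="510 95" data-sink="17 542" d="M38 308l-15 0-7 3 1 231 13-7 14-13 22 7 24 0 14-6 5-5-1-11-10-9-17-6-11 2 12-29-2-18-4-12 0-15 7-8 17-13 3-16-9-15-10-9-5-11-8 0-3-3-2-22-13-4z"/><path data-summit="402 171" data-sink="17 33" d="M432 103l-6 7-15 5-16 7-5 5-10 3-14 0-25-9-10 4 3 6 16 13 8 12-26 45 0 33-15 18-30 6-1 2 8 10 12 4 15 12 7-10 40-40 16 4 12 6 28-1-2-11 11-30-1-40 2-6 17-17z"/><path data-summit="260 60" data-sink="17 33" d="M267 16l-99 0-12 16 2 24-8 11-10 5 10 32 5 4 30 10 15 9 10-10 18-26 15-3 14 6 5 5 4 10 4-6 6-3 14-2 19 14 15 4 0-18-12-20-22-15-8-21-16-12z"/><path data-summit="275 299" data-sink="17 33" d="M164 193l-6 5-14 1-11 5 3 9 0 24 8 18 2 15 9 12 22 7 11 6 16 0 14 3 22-4 12 0 20 4-20 23-4 6 4 3 33-14 12 0 11 3 18-25-6-10-14-10-12-4-8-12-7-4-27-1-7 3-24 2-7-7-4-9-4-14-5-5-12-3-10-9-11-5z"/><path data-summit="420 591" data-sink="17 542" d="M239 492l-27 26-8 0-6-2-15 0-33-20-6-2-25 0-11 13 0 8 4 10 10 11 2 6 8 10 6 7 15 6 6 6 23 0 21 6 0 15 52 0 1-5-8-12-8-7-6-1 28-28-4-30-9-10z"/><path data-summit="135 368" data-sink="17 542" d="M113 338l-15 2-9 6-10 2 5 11 10 9 8 12 1 9-3 10-17 13-7 8 0 15 4 12 2 18-12 27 1 2 4-2 17 2 15 12 12-12 13 2 4-2 9-27 5-6 2-20 6-12 0-2-18-4 0-18-6-16 5-14-5-10-8-8-5-10z"/><path data-summit="126 591" data-sink="17 542" d="M108 518l-4 5-14 6-24 0-22-7-14 13-14 8 0 23 14 14 21 12 111 0-2-20-7-7-15-6-6-7-8-10-2-6z"/><path data-summit="308 557" data-sink="17 33" d="M357 505l-3 2-5 9-11 10-21-8-18-1-17 8 4 9 0 6-4 8 2 7 10 9-6 8-2 7 3 8 5 5 106-1-6-24-14-25-8-8-8-21z"/><path data-summit="63 210" data-sink="17 33" d="M54 132l-2 0-2 9 2 41-8 0-17 10-11 2 1 42 9 0 12-4 25-21 21 13 9 0 11-9 12-15 6-2 4 0 6 6 3 0 9-5 14-1 5-4-1-5-9-7-33-8-18-10-11-14-4-16z"/><path data-summit="510 95" data-sink="17 33" d="M369 236l-45 46-2 6 5 6 17 10 33 0 25 10 30-4 10-7 4-13 0-14-13-15-10-15-27 0-12-6z"/>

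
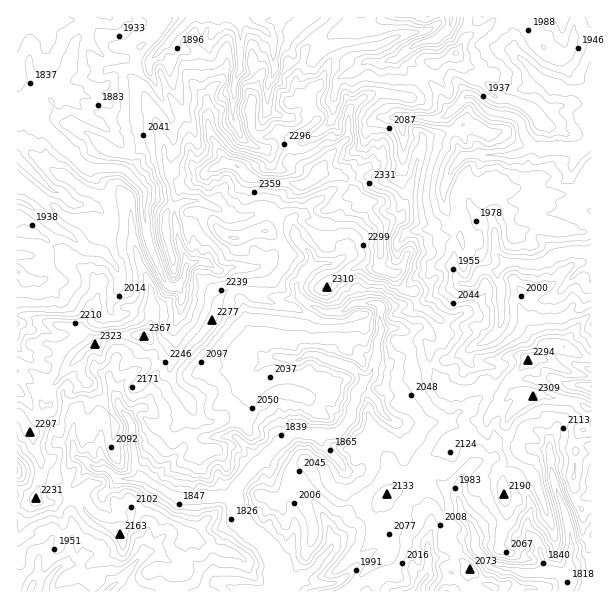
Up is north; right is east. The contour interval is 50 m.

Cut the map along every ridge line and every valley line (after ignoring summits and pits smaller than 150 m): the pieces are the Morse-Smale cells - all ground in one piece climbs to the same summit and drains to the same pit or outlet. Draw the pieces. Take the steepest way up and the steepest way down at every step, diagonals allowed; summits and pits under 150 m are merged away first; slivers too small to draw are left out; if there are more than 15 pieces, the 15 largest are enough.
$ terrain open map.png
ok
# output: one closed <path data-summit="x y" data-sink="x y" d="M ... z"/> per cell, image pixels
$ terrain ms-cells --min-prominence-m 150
<path data-summit="315 177" data-sink="282 591" d="M323 172l-3 0-14 12-7 2-19 18-12 21-2 6 7 4 11 11 4 6-4 15-14 15-22 0-18 6-10 9-6 18-8 14-27 29-8 3-7-5-2-5-16-15-35 0-9 2-16 11-34 37-2 18-7 1-1 15-10 12 2 17 8 15-4 27-3 9-11 5-8 1 1 86 330 0 28-32 11-4 5-5 0-8-5-7-2-21 1-20 5-3 6 0 21-10 9-20 9-10 12-7 6-7 16-4-5-7-17-5-52 0-13-9-6-14-15-12 1-4 10-9 3-10 12 3 6 5 20 0 18-6-1-18 14-9 0-9-4-9-5-5-7-6-10-4-5-14-11-3-10-17-13-5 1-40-7-9-7-15-11-9-13-18z"/><path data-summit="315 177" data-sink="17 105" d="M161 16l-145 1 0 397 6 3 4 11 6 5 10-13 1-15 7-1 2-18 34-37 16-11 9-2 35 0 16 15 2 5 10 5 32-32 8-14 6-18 10-9 9-5 34-3 11-13 4-9-4-12-18-16 14-26 18-16 1-4-38-3-12-5-16-12-15 2-15 10-17 6-7 0-9-8-6-15 0-12-10-33-12-25-6-8 3-33 15-12 6-10z"/><path data-summit="315 177" data-sink="591 125" d="M591 16l-123 0-2 10 2 9-11 18-17 9-9 2-15 14 0 5-6 14-33-5-15 6-12 10-2 30-20 20-9 13 23 5 13 18 11 9 0 3 14 21-1 40 13 5 10 17 13 5 3 12 10 4 12 11 4 18-14 9 1 16 19-4 36-18 8-6 5-7 3-9-1-26 24 7 21-1 14-8 21-22 11-4z"/><path data-summit="315 177" data-sink="201 17" d="M335 16l-173 1-2 9-6 10-15 12-3 33 6 8 12 25 9 27 5 27 11 14 15-1 15-11 13-6 15 2 12 10 21 6 21 0 11 4 14-10-5-6-15-4-7-5 3-21 24-20-4-6-2-16-8-2-6-7 0-14 8-16 0-8 10-13 22-20z"/><path data-summit="533 396" data-sink="569 584" d="M524 392l-12 2-24 23-3 10-16 7 3 9 0 22-14 17-1 15 5 16 8 11 6 17 9-1 9 4 18 0 6-4 12-4 10 10 4 24 2 2 11 0 9 5 4-5 1-35-7-31 12-6 0-59 10-16 2-15-12-8-16-2-15-4-17 0z"/><path data-summit="315 177" data-sink="450 17" d="M467 16l-131 0-32 35 0 8-8 16 0 14 6 7 8 2 2 16 4 6-24 20-3 21 4 3 15 5 9 6 11-17 20-20 2-30 12-10 15-6 33 5 6-14 0-5 15-14 9-2 17-9 11-18z"/><path data-summit="315 177" data-sink="569 584" d="M468 434l-15 4-6 7-12 7-9 10-8 18 1 2 7 2 14 16 8 21-2 22 10 9 1 5 18 16 7 10 10 3 3 6 96 0 1-83-10 1-7-10-11 6 7 31-1 35-4 5-9-5-11 0-2-2-4-24-10-10-12 4-6 4-18 0-9-4-10 0-3-13-9-11-6-19 1-15 14-17 0-22z"/><path data-summit="533 396" data-sink="591 125" d="M591 266l-10 4-21 22-14 8-21 1-24-7 1 26-6 13-10 9-36 18-18 5 10 22 5 4 17 1 21-6 21 14 8-7-4-6 1-9 16-17 12-1 3-12 4-4 12 0 23 12 10 4z"/><path data-summit="315 177" data-sink="419 591" d="M423 482l-7 0-3 4-17 6-6 0-5 3-1 20 2 21 5 7 0 8-5 5-11 4-26 28-1 4 146-1-2-5-10-3-36-40 2-22-6-18-6-9z"/><path data-summit="533 396" data-sink="282 591" d="M377 364l-4 2-1 8-10 9-1 4 15 12 6 14 13 9 52 0 17 5 4 6 3 0 14-6 3-10 17-16-20-15-21 6-17-1-5-4-11-21-18 6-20 0-6-5-6 0z"/><path data-summit="533 396" data-sink="591 387" d="M558 344l-12 0-4 4-3 12-12 1-16 17 0 12 2 2 11 0 4 4 17 0 15 4 16 2 11 7 4 0 1-49z"/><path data-summit="315 177" data-sink="17 471" d="M20 415l-4 1 0 88 8 1 12-5 6-26 0-10-8-15-2-15-6-6z"/><path data-summit="533 396" data-sink="282 591" d="M585 430l-5 2-4 9-2 56 2 2 16-5 0-62z"/><path data-summit="315 177" data-sink="282 591" d="M591 494l-15 6 6 10 10-3z"/>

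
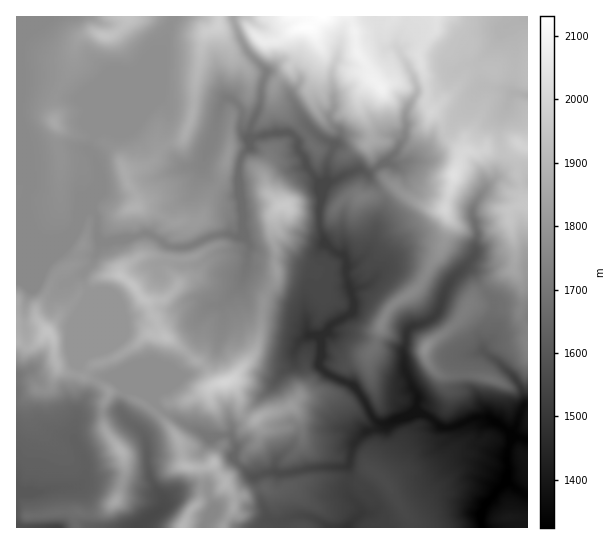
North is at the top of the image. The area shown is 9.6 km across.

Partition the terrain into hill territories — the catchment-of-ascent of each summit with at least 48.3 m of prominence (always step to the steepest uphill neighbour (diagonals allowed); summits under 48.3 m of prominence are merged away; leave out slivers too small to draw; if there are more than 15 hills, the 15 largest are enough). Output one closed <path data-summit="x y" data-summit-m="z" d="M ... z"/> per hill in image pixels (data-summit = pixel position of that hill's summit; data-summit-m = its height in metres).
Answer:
<path data-summit="323 17" data-summit-m="2131" d="M518 168l-9 1-11 7-11 10-10 13-5 12 5 20-1 19-5 11-7 6 11 7 8 15 12 13-3 13 0 23-7 7-2 7-13 3-6 8 1 23 11 8 13 24-11-1-23 10-12 1-17-13-10-4 1-16-13-28-1-16 4-18 4-6 19-7 7-7 7-18-39-23-14-3-8 2-16 14-16 6 2 7 0 12-6 6-13 7-14 14 1 20-2 5 1 5 5 5 26 12 13 15 8 18 9 6-4 5-12 4-9 9-4 8-3 16-3 2-37 1-20 5-19-1-13 4-1 6 11 33 3 5 7 3 5-2 0 7 201-1-2-14 3-7 23-25 0-28 5-15 16 1 0-265-5-5z"/><path data-summit="225 382" data-summit-m="2000" d="M245 275l-6 12-18 18 3 6 0 10-3 14-8 22-16 15-23 7-22 16 1 6 9 10 47 26 22-3 1-7 39-38 10-16 12-10 0-9 6-12 10-7-2-5 0-13-6-9-19-8z"/><path data-summit="121 275" data-summit-m="1946" d="M149 233l-42 10-5-2-10 22-9 11 0 7 8 13-4 9 1 10 13 29 11 33 26 12 13 9 23-17 27-10 15-16 8-32 0-10-3-6 22-24 6-32-27 3-25 13-16 0-2-3 1-15-11 0z"/><path data-summit="454 175" data-summit-m="2036" d="M489 87l-7 0-6 6-4 9-13 12-8 16-17 9-20 21-17 5-12-2-18 11 16 23 1 10-7 15-5 23-5 9-20 13 0 11 4 13 16-6 14-13 10-3 14 3 38 23 8-14 20-20 5-11 1-12-5-27 8-16 16-18 5-15 2-11-4-22 2-11 12-24-10-5z"/><path data-summit="286 206" data-summit-m="1962" d="M287 132l-17 1-19 6-2 2 2 5-11 15-1 26 4 23 0 24 6 9-1 18-4 13 6 6 32 20 19 8 6 9 1 16 11 4 15-14 18-10 1-15-6-20 0-17-4-6-6-2-13-11-4-13-1-16 2-10 0-17-13-17-3-10-6-9-3-12z"/><path data-summit="127 17" data-summit-m="1943" d="M173 16l-154 0 0 23-3 6 0 50 3-11 16 0 11 3 25 12 10 0 11 11 0 16 3 4 7-2 47-49 16-37 4-16 4-7z"/><path data-summit="135 207" data-summit-m="1886" d="M159 99l-6 0-36 16-12 12-10 6-6 12-1 5 7 8 5 19-3 14-5 7-3 9 8 11 0 16 4 7 6 2 42-10 20 14 20 0 19-9-11-20-4-16 0-11 10-26-20 2-16-18-4-12 5-15 0-13z"/><path data-summit="257 419" data-summit-m="1878" d="M313 335l-14 7-6 12 0 9-12 10-10 16-39 38-1 8 5 10-3 13 21 19 16-5 19 1 20-5 37-1 3-2 3-16 4-8 9-9 12-4 4-5-9-6-8-18-13-15-22-9-9-8-1-5 2-5 0-16-3-5z"/><path data-summit="218 26" data-summit-m="1985" d="M233 16l-59 0-25 63-33 35 37-15 6 0 9 10 0 13-5 19 4 8 16 18 11 0 9-4 12-30 5-27 6-7 5 0 10 10 2 17 6 11 3-15 8-16 1-20 6-13-22-24z"/><path data-summit="47 331" data-summit-m="1945" d="M33 239l-17 0 0 136 13-4 4 3 8 11-2 26 2 12 6 6 27 11-1-9 4-18 19-31 7-5-16-5-10-10 8-20 0-33 6-15-7-9-2-12-13 10-6 0-8-10-12-7 4-11 11-12-11 1z"/><path data-summit="54 122" data-summit-m="1860" d="M35 84l-16 0-2 2-1 81 10 4 5 8 0 8-4 6-4 13 0 8 5 15 9 11 16 4 13-4 6-5 5-9 3-12 9-7 3-9 5-7 3-8-1-13-6-15-5-5 8-19-4-5 0-16-9-10-12-1-25-12z"/><path data-summit="214 463" data-summit-m="1918" d="M138 388l-11 1-6 13 0 11 22 20 2 5 4 39 14 24 16-12 12-4 12 0 5 2 0 6 7 14-10 21 76-1 1-6-5 2-9-5-12-40-5-2-18-18 3-13-6-10-21 2-47-26-13-18z"/><path data-summit="426 347" data-summit-m="1787" d="M467 268l-5 1-11 12-14 32-7 7-16 5-6 5-5 21 2 20 12 24-1 16 10 4 17 13 12-1 23-10 11 1-13-24-11-8-1-23 6-8 13-3 2-7 7-7 0-23 3-13-12-13-8-15z"/><path data-summit="121 450" data-summit-m="1894" d="M121 412l-23 0-15 3-6 3-4 19 12 26-1 18 21-2 29 8 15 6 10 2-10-18-4-39-2-5z"/><path data-summit="115 502" data-summit-m="1856" d="M105 479l-22 2-6 5 6 4 4 9 1 26 2 3 49 0 24-21 0-9-6-5-8 0-15-6z"/>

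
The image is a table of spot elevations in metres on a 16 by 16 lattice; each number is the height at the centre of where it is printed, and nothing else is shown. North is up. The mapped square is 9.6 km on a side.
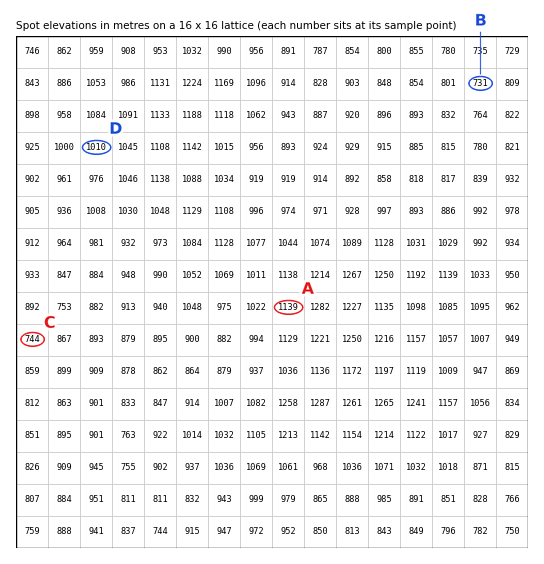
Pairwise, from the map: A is higher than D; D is higher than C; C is higher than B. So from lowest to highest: B C D A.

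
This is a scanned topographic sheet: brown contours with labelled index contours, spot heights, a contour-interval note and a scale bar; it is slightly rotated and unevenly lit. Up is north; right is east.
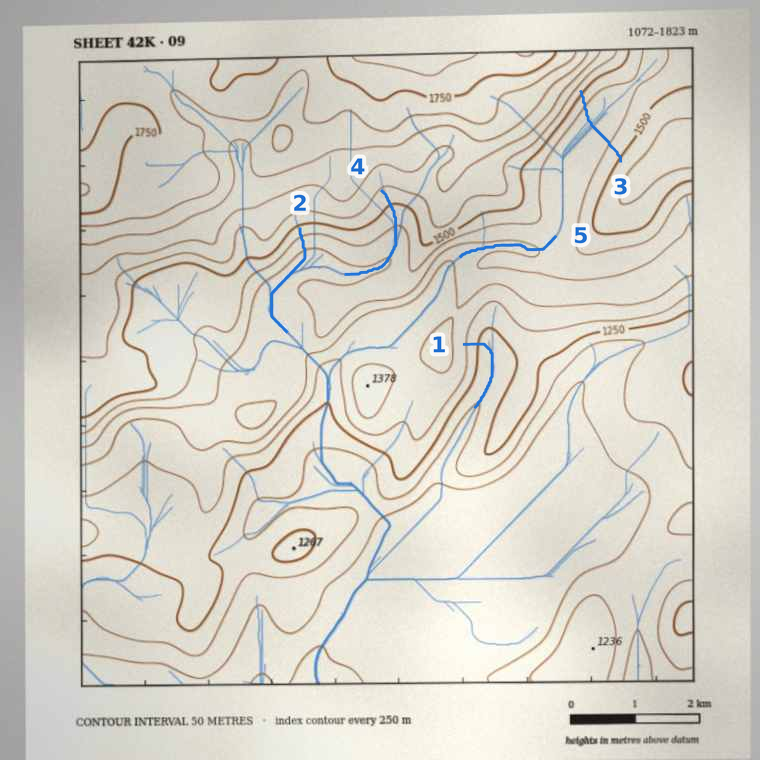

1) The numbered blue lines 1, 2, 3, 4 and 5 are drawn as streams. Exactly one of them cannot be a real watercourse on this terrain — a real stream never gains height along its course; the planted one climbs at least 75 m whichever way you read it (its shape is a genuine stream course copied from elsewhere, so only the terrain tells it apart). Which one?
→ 3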